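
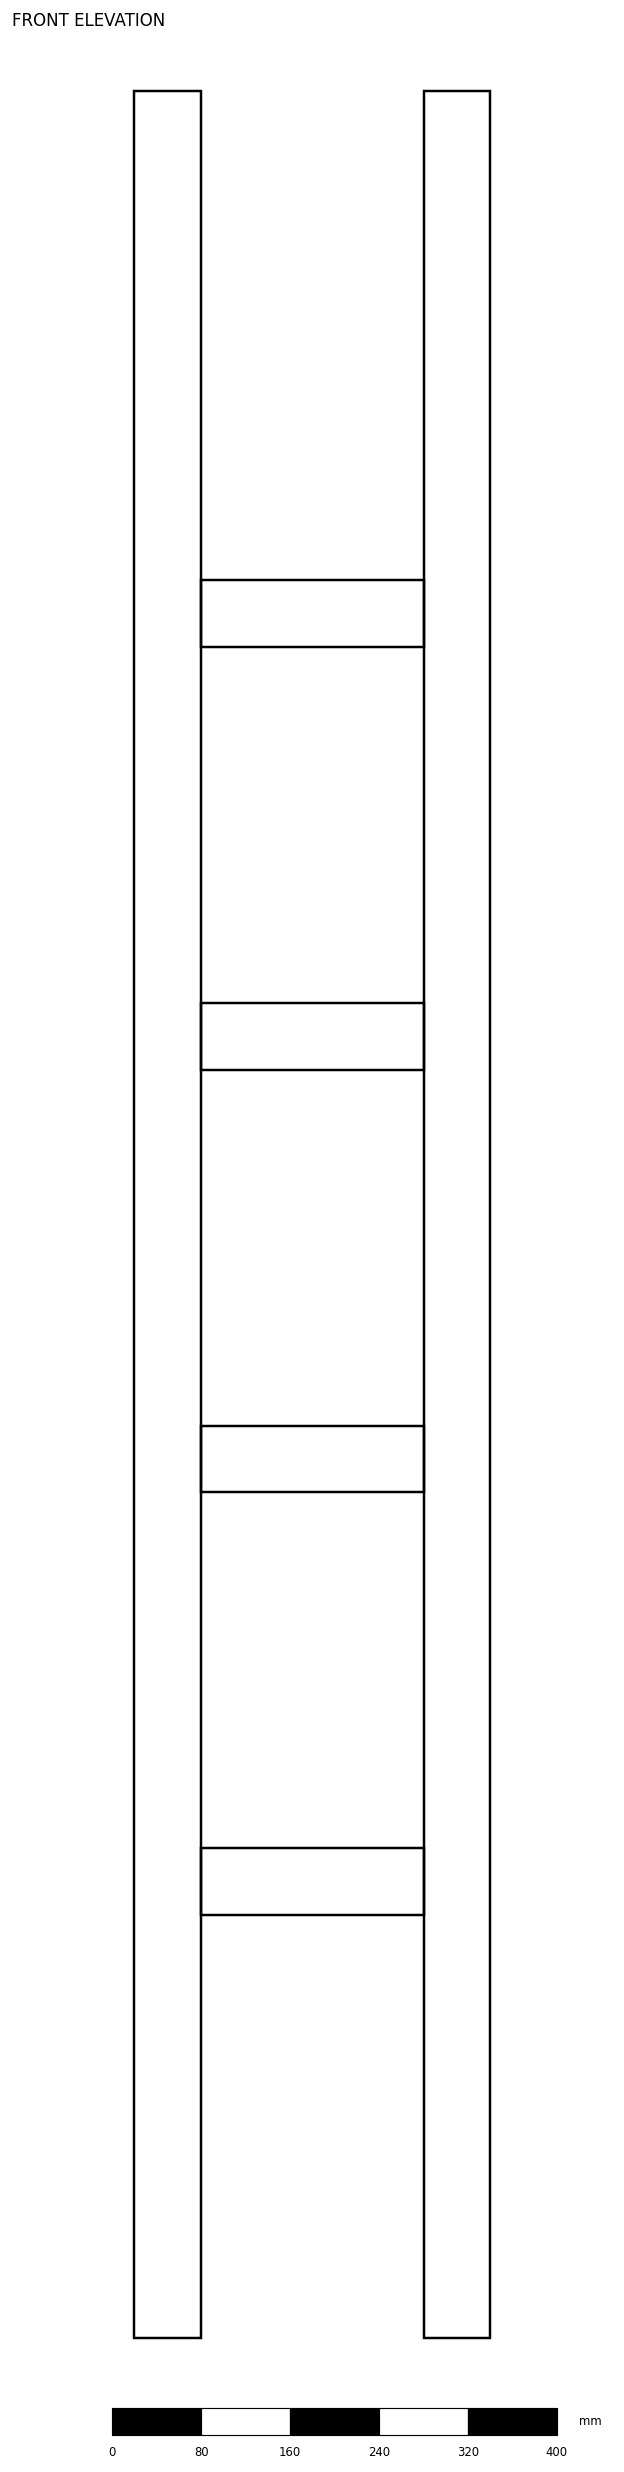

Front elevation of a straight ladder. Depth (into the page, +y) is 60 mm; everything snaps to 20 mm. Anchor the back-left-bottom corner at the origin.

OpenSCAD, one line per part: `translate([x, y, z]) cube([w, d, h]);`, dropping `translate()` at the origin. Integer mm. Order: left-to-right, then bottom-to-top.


cube([60, 60, 2020]);
translate([60, 0, 380]) cube([200, 60, 60]);
translate([60, 0, 760]) cube([200, 60, 60]);
translate([60, 0, 1140]) cube([200, 60, 60]);
translate([60, 0, 1520]) cube([200, 60, 60]);
translate([260, 0, 0]) cube([60, 60, 2020]);


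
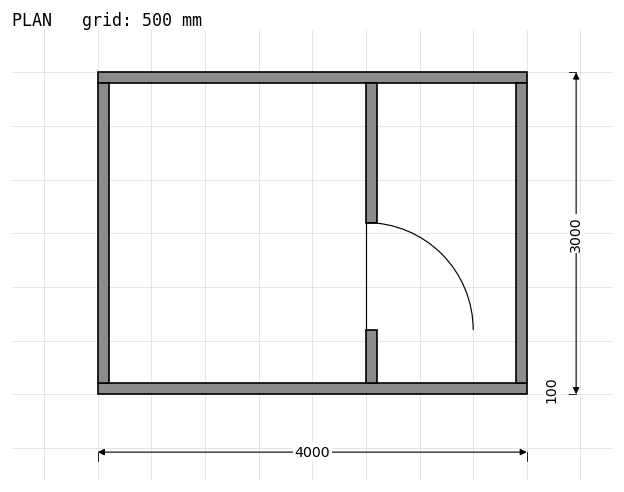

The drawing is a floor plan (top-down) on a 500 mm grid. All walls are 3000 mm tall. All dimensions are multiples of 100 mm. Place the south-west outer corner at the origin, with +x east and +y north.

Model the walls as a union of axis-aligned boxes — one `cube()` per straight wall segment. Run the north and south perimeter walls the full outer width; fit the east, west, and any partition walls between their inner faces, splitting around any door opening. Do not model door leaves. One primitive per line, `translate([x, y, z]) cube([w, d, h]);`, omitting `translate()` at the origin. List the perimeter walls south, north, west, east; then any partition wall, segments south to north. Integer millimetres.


cube([4000, 100, 3000]);
translate([0, 2900, 0]) cube([4000, 100, 3000]);
translate([0, 100, 0]) cube([100, 2800, 3000]);
translate([3900, 100, 0]) cube([100, 2800, 3000]);
translate([2500, 100, 0]) cube([100, 500, 3000]);
translate([2500, 1600, 0]) cube([100, 1300, 3000]);


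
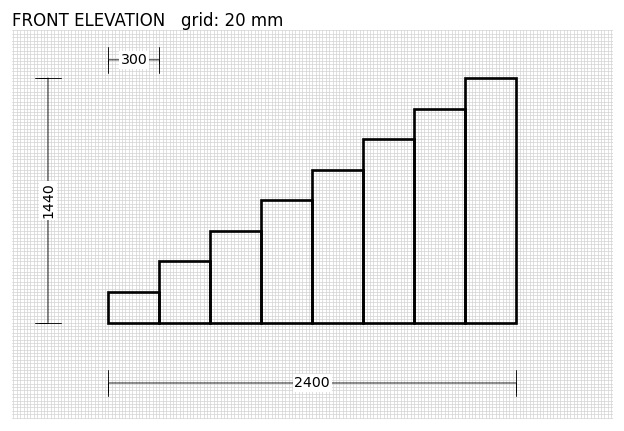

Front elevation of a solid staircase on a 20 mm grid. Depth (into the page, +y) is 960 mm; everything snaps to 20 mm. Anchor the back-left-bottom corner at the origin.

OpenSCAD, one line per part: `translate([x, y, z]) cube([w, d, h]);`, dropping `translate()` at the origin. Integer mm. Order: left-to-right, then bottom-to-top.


cube([300, 960, 180]);
translate([300, 0, 0]) cube([300, 960, 360]);
translate([600, 0, 0]) cube([300, 960, 540]);
translate([900, 0, 0]) cube([300, 960, 720]);
translate([1200, 0, 0]) cube([300, 960, 900]);
translate([1500, 0, 0]) cube([300, 960, 1080]);
translate([1800, 0, 0]) cube([300, 960, 1260]);
translate([2100, 0, 0]) cube([300, 960, 1440]);


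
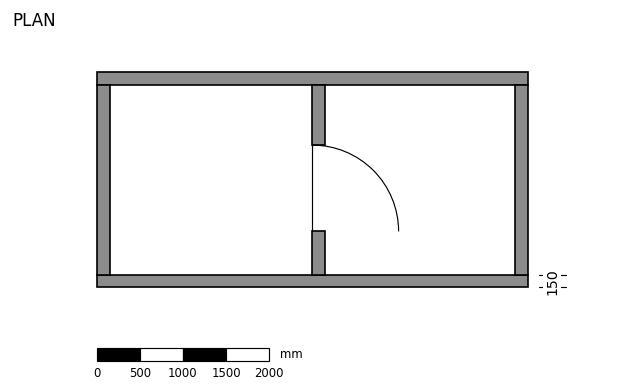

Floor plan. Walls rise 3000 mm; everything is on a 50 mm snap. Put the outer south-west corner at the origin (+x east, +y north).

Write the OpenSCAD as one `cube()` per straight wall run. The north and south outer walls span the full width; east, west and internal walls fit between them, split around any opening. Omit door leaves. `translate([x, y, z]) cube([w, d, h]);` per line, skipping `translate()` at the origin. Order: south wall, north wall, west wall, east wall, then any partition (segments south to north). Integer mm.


cube([5000, 150, 3000]);
translate([0, 2350, 0]) cube([5000, 150, 3000]);
translate([0, 150, 0]) cube([150, 2200, 3000]);
translate([4850, 150, 0]) cube([150, 2200, 3000]);
translate([2500, 150, 0]) cube([150, 500, 3000]);
translate([2500, 1650, 0]) cube([150, 700, 3000]);


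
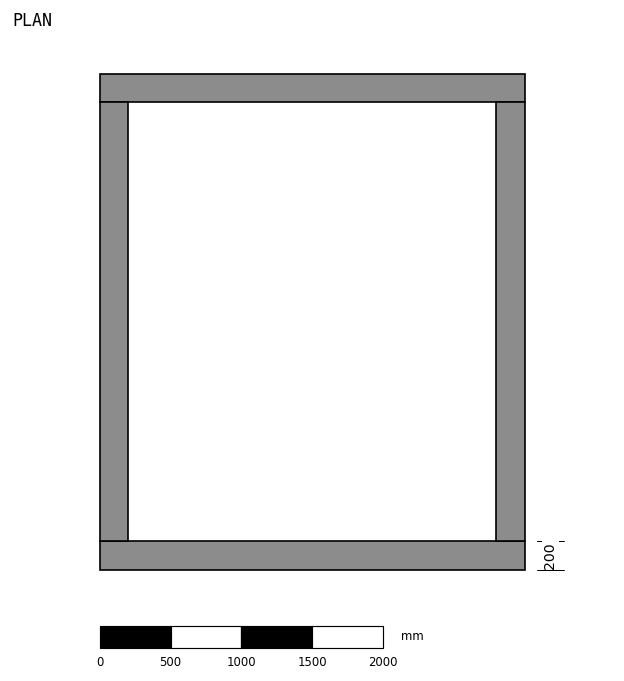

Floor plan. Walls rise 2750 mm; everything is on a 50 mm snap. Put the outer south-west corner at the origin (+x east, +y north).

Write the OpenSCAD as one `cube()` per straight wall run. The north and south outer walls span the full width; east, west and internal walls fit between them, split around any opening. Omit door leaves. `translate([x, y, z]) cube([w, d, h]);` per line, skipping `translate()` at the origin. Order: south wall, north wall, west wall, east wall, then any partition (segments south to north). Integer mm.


cube([3000, 200, 2750]);
translate([0, 3300, 0]) cube([3000, 200, 2750]);
translate([0, 200, 0]) cube([200, 3100, 2750]);
translate([2800, 200, 0]) cube([200, 3100, 2750]);


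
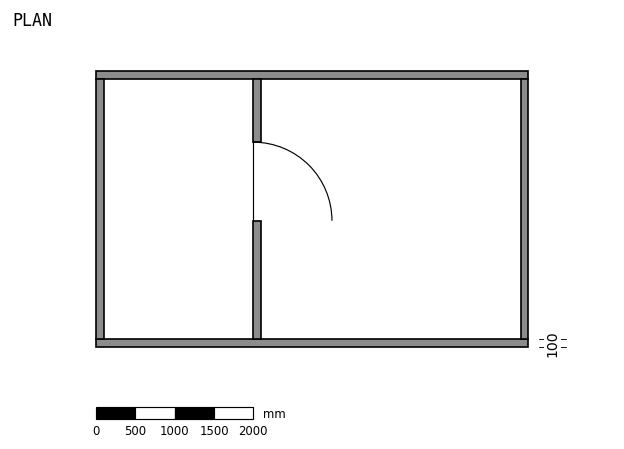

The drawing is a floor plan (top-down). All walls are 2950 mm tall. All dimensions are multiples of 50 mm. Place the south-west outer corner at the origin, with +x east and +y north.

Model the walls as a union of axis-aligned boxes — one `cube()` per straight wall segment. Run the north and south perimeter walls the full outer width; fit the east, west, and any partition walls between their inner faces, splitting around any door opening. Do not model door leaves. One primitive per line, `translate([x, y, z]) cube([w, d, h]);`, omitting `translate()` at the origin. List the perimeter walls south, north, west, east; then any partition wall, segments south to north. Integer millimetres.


cube([5500, 100, 2950]);
translate([0, 3400, 0]) cube([5500, 100, 2950]);
translate([0, 100, 0]) cube([100, 3300, 2950]);
translate([5400, 100, 0]) cube([100, 3300, 2950]);
translate([2000, 100, 0]) cube([100, 1500, 2950]);
translate([2000, 2600, 0]) cube([100, 800, 2950]);


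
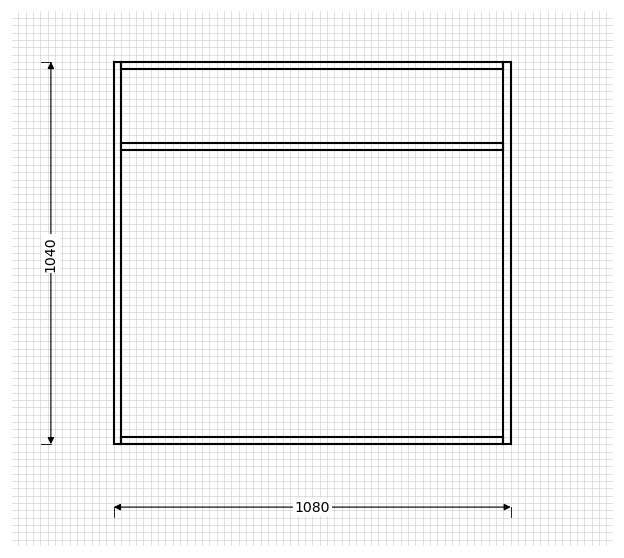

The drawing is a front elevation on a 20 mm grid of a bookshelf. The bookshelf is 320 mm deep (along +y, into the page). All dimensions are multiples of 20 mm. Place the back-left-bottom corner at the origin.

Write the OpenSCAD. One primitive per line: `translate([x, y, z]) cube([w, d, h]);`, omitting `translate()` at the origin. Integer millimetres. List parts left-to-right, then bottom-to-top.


cube([20, 320, 1040]);
translate([20, 0, 0]) cube([1040, 320, 20]);
translate([20, 0, 800]) cube([1040, 320, 20]);
translate([20, 0, 1020]) cube([1040, 320, 20]);
translate([1060, 0, 0]) cube([20, 320, 1040]);


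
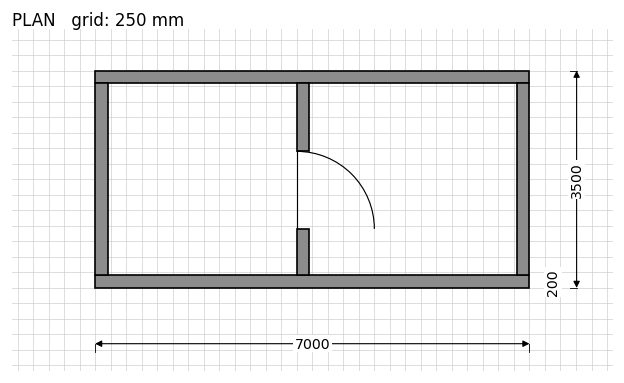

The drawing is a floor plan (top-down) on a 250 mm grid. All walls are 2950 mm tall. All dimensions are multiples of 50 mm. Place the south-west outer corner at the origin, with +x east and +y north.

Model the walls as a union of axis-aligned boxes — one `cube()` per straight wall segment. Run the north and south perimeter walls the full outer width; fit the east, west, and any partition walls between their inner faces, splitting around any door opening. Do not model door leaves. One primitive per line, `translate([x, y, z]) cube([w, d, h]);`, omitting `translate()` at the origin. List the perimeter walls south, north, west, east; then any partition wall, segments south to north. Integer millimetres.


cube([7000, 200, 2950]);
translate([0, 3300, 0]) cube([7000, 200, 2950]);
translate([0, 200, 0]) cube([200, 3100, 2950]);
translate([6800, 200, 0]) cube([200, 3100, 2950]);
translate([3250, 200, 0]) cube([200, 750, 2950]);
translate([3250, 2200, 0]) cube([200, 1100, 2950]);


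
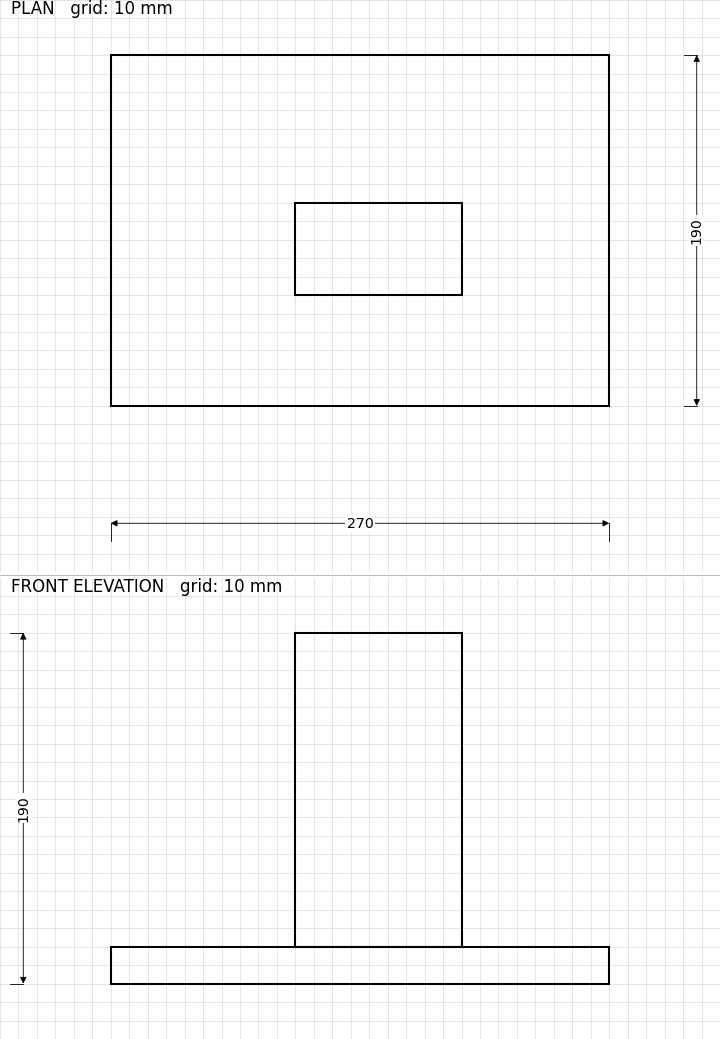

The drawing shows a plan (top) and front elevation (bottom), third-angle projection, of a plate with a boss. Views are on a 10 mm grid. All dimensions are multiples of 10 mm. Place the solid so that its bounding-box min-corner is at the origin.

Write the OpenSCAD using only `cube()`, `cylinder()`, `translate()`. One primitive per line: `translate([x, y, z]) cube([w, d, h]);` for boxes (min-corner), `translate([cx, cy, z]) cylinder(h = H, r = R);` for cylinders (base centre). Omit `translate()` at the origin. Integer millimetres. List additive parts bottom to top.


cube([270, 190, 20]);
translate([100, 60, 20]) cube([90, 50, 170]);


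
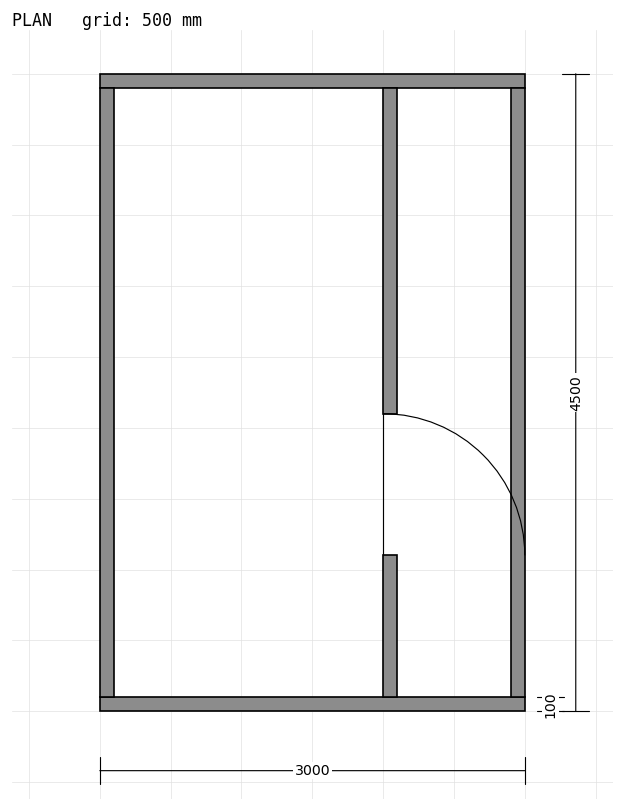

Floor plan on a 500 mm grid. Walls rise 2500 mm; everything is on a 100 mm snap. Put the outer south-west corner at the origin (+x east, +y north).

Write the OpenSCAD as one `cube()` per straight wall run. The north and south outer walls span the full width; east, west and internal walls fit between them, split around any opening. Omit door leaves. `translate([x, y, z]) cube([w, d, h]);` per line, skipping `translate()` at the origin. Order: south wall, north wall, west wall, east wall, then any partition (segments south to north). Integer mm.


cube([3000, 100, 2500]);
translate([0, 4400, 0]) cube([3000, 100, 2500]);
translate([0, 100, 0]) cube([100, 4300, 2500]);
translate([2900, 100, 0]) cube([100, 4300, 2500]);
translate([2000, 100, 0]) cube([100, 1000, 2500]);
translate([2000, 2100, 0]) cube([100, 2300, 2500]);


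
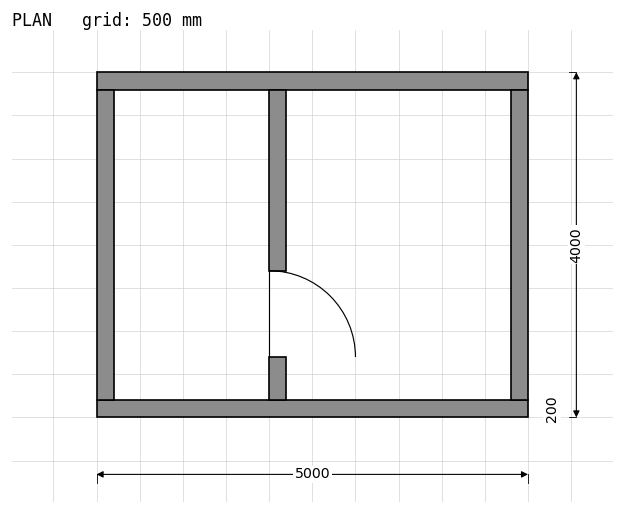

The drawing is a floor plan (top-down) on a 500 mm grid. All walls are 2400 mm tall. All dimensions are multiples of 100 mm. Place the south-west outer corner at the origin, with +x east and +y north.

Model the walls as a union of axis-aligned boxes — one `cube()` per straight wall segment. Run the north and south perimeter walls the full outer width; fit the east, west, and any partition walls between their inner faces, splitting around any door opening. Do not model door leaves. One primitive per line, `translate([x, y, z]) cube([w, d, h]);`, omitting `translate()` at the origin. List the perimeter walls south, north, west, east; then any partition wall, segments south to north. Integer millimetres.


cube([5000, 200, 2400]);
translate([0, 3800, 0]) cube([5000, 200, 2400]);
translate([0, 200, 0]) cube([200, 3600, 2400]);
translate([4800, 200, 0]) cube([200, 3600, 2400]);
translate([2000, 200, 0]) cube([200, 500, 2400]);
translate([2000, 1700, 0]) cube([200, 2100, 2400]);


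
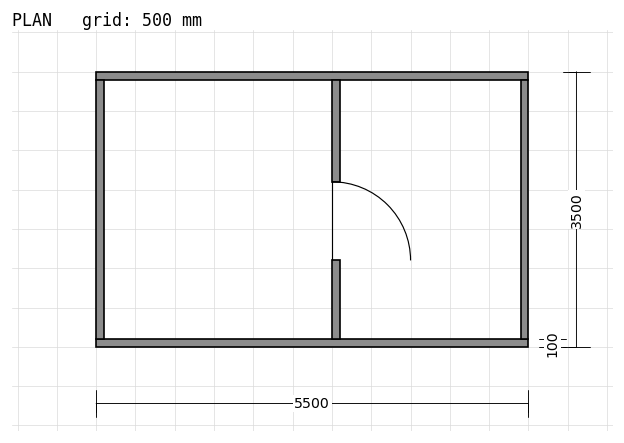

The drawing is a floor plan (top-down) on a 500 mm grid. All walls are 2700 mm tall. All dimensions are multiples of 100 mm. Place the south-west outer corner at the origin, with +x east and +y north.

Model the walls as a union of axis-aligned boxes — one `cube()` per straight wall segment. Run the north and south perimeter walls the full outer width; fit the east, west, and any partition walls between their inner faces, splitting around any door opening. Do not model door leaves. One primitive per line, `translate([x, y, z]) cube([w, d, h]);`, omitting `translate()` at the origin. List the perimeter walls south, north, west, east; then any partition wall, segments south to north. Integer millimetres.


cube([5500, 100, 2700]);
translate([0, 3400, 0]) cube([5500, 100, 2700]);
translate([0, 100, 0]) cube([100, 3300, 2700]);
translate([5400, 100, 0]) cube([100, 3300, 2700]);
translate([3000, 100, 0]) cube([100, 1000, 2700]);
translate([3000, 2100, 0]) cube([100, 1300, 2700]);


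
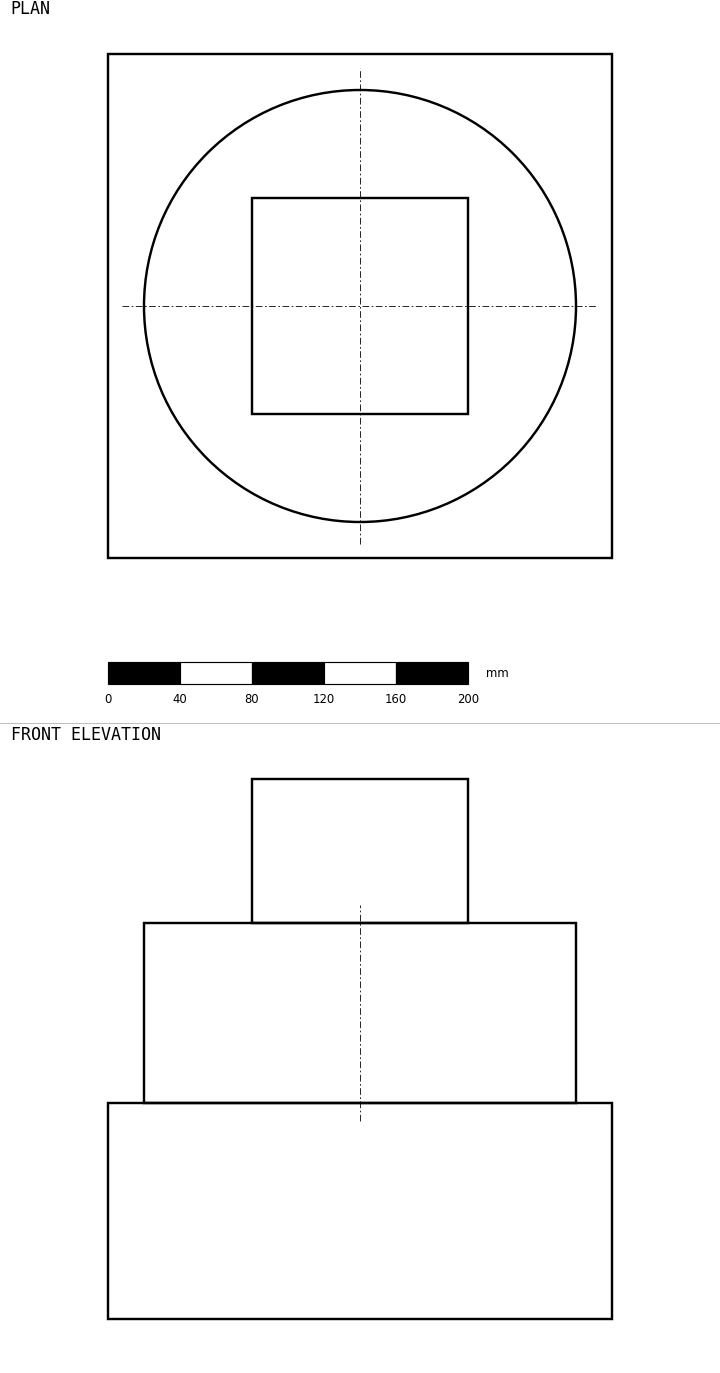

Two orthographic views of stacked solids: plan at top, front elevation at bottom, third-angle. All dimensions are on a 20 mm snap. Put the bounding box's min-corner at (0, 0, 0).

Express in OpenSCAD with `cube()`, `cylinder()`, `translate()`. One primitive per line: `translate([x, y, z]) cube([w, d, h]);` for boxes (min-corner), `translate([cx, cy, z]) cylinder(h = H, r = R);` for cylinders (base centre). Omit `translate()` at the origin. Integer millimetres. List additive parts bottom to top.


cube([280, 280, 120]);
translate([140, 140, 120]) cylinder(h = 100, r = 120);
translate([80, 80, 220]) cube([120, 120, 80]);


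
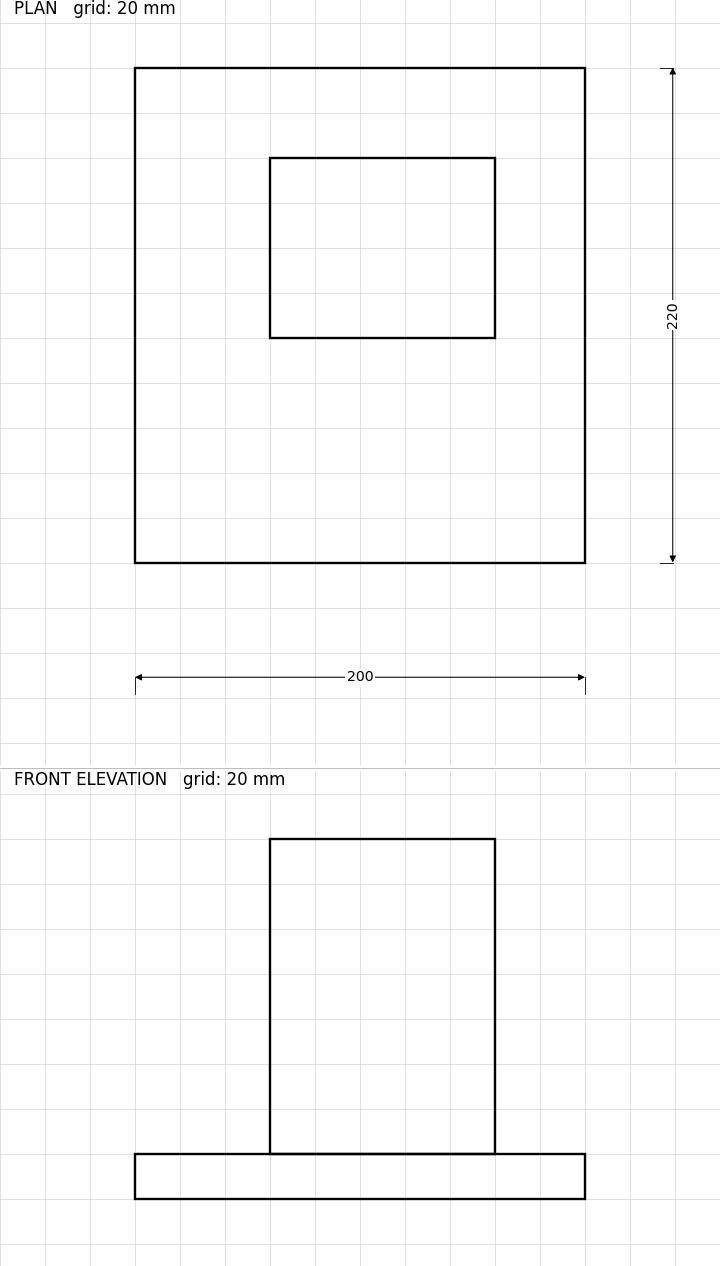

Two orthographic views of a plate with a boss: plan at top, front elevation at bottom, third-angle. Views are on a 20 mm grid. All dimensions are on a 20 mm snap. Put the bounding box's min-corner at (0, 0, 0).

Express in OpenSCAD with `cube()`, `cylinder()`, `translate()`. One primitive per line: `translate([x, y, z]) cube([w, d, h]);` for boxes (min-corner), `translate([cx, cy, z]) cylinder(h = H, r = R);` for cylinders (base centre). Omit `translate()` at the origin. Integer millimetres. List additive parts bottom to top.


cube([200, 220, 20]);
translate([60, 100, 20]) cube([100, 80, 140]);


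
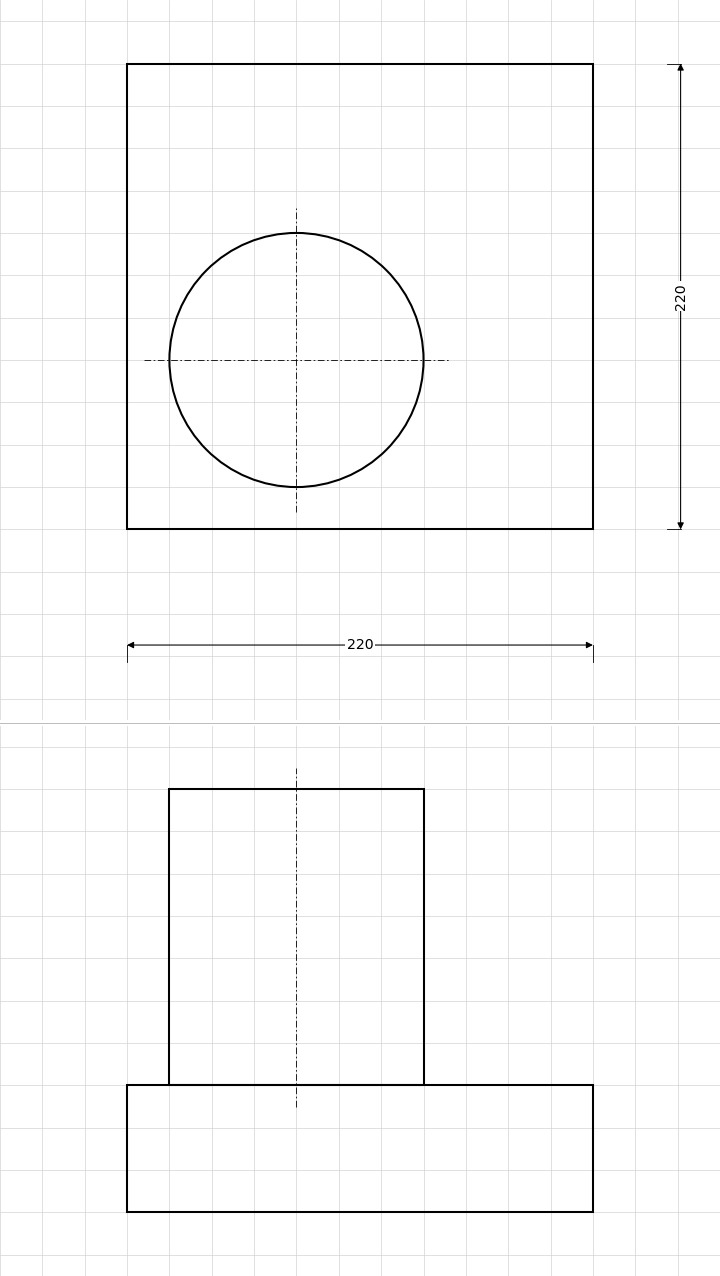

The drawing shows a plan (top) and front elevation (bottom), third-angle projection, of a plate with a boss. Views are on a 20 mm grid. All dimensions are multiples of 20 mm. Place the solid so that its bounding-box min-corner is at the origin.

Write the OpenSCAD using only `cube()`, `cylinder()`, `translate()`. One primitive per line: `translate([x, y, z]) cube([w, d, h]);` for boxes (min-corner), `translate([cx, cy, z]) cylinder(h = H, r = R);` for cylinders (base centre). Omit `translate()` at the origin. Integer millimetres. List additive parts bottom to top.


cube([220, 220, 60]);
translate([80, 80, 60]) cylinder(h = 140, r = 60);


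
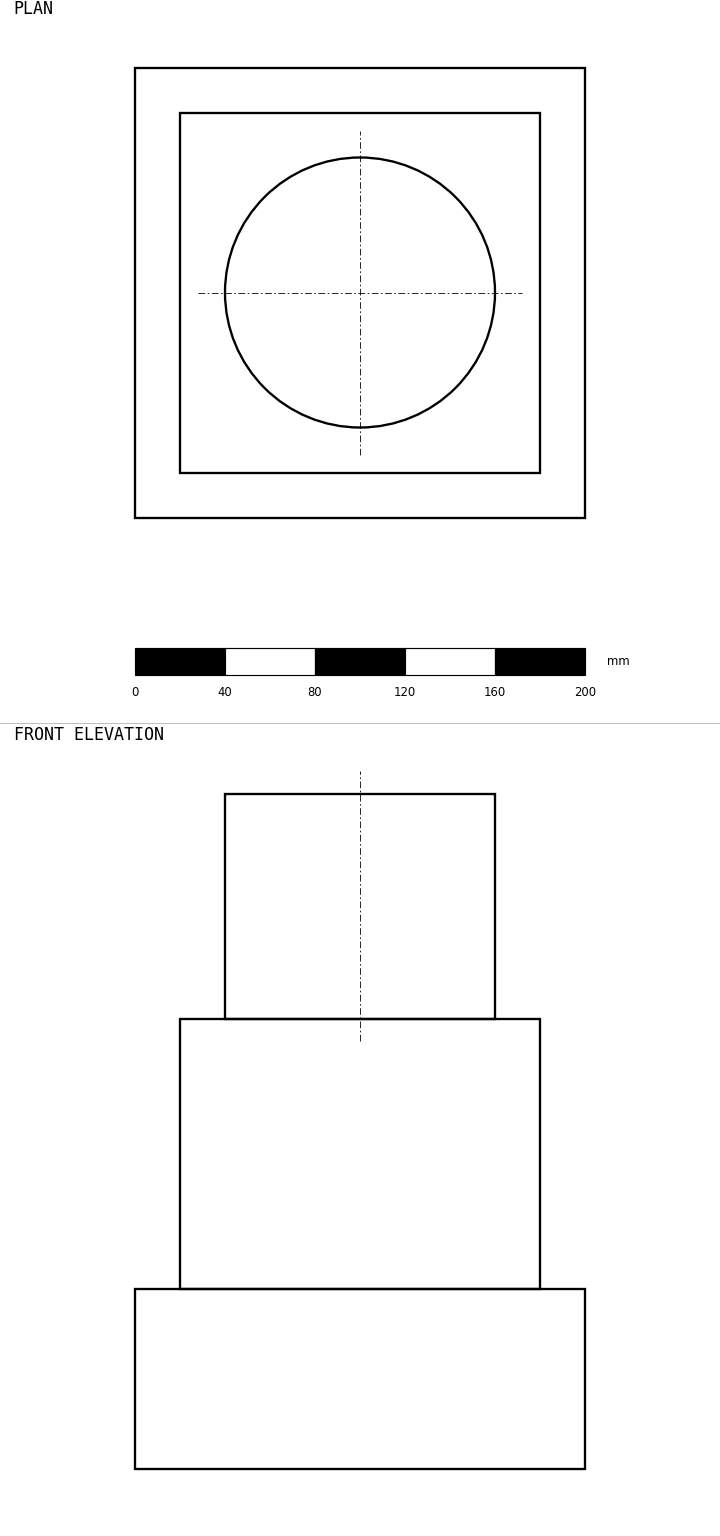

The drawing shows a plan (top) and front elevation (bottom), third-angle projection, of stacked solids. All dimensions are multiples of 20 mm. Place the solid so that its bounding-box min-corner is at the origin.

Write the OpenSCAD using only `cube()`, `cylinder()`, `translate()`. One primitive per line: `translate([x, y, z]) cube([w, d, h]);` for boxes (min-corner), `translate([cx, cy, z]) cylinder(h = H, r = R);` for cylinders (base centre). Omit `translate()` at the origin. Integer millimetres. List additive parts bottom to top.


cube([200, 200, 80]);
translate([20, 20, 80]) cube([160, 160, 120]);
translate([100, 100, 200]) cylinder(h = 100, r = 60);


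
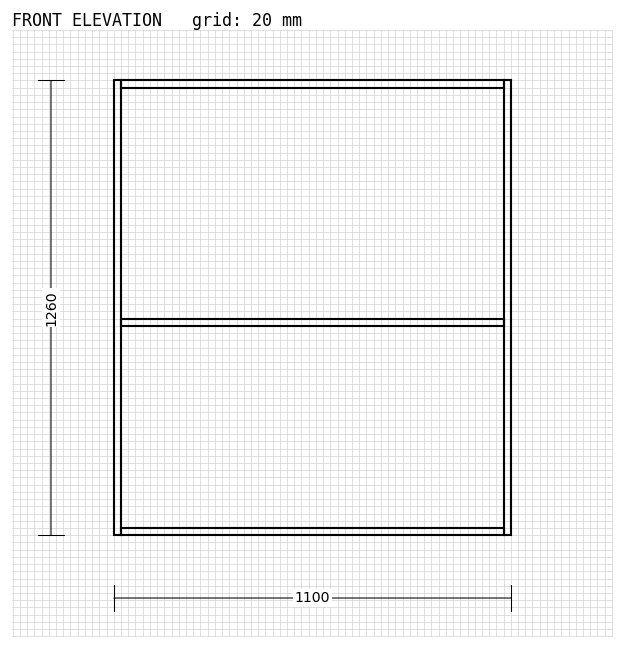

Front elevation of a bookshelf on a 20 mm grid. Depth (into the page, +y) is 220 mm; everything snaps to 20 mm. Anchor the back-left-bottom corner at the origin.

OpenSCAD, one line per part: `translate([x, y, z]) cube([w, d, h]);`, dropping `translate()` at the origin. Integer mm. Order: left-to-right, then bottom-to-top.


cube([20, 220, 1260]);
translate([20, 0, 0]) cube([1060, 220, 20]);
translate([20, 0, 580]) cube([1060, 220, 20]);
translate([20, 0, 1240]) cube([1060, 220, 20]);
translate([1080, 0, 0]) cube([20, 220, 1260]);


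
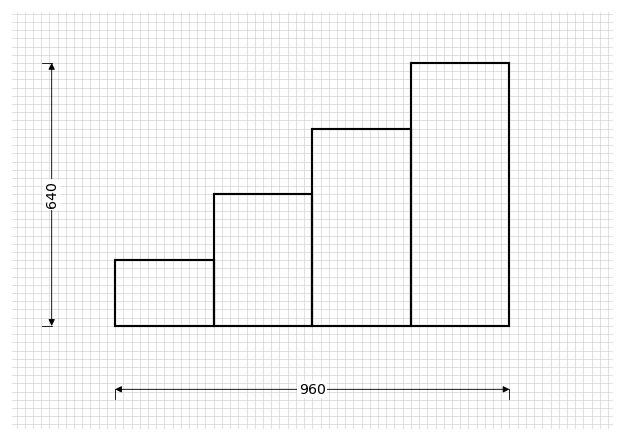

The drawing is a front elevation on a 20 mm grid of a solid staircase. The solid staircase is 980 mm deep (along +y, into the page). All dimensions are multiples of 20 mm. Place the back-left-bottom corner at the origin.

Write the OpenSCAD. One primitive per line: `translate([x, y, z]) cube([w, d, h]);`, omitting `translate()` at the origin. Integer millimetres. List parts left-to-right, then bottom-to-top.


cube([240, 980, 160]);
translate([240, 0, 0]) cube([240, 980, 320]);
translate([480, 0, 0]) cube([240, 980, 480]);
translate([720, 0, 0]) cube([240, 980, 640]);


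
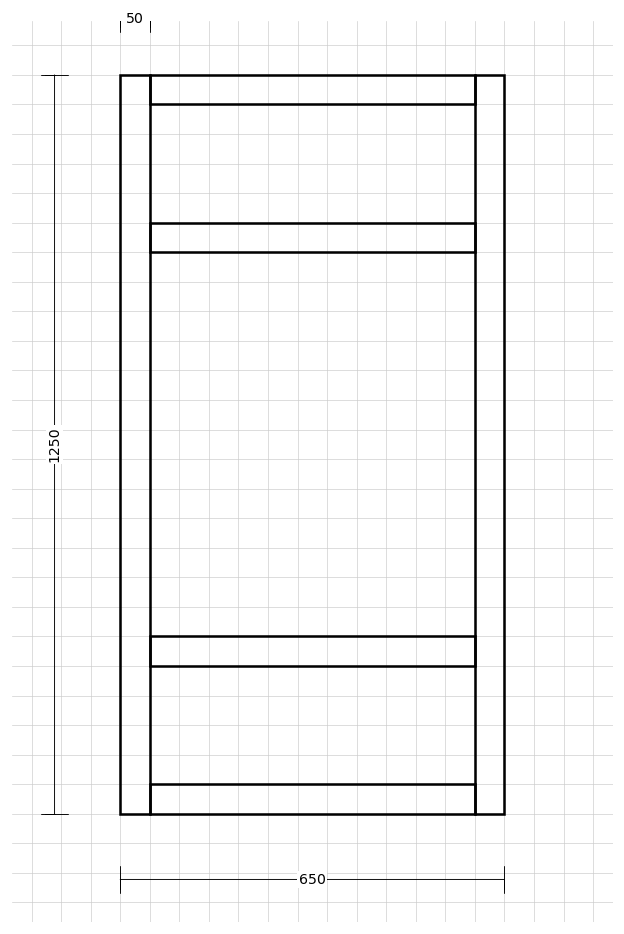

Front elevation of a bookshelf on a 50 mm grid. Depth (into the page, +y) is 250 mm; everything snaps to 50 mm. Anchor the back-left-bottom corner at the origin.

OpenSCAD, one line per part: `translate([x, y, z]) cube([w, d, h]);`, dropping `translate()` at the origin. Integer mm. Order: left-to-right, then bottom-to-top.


cube([50, 250, 1250]);
translate([50, 0, 0]) cube([550, 250, 50]);
translate([50, 0, 250]) cube([550, 250, 50]);
translate([50, 0, 950]) cube([550, 250, 50]);
translate([50, 0, 1200]) cube([550, 250, 50]);
translate([600, 0, 0]) cube([50, 250, 1250]);


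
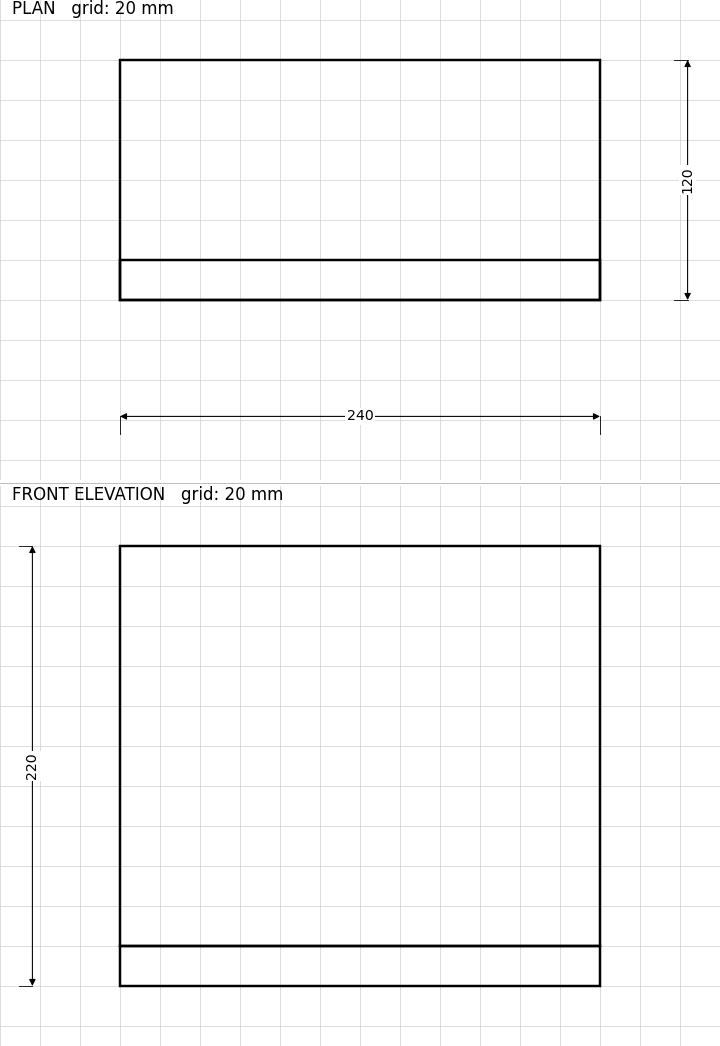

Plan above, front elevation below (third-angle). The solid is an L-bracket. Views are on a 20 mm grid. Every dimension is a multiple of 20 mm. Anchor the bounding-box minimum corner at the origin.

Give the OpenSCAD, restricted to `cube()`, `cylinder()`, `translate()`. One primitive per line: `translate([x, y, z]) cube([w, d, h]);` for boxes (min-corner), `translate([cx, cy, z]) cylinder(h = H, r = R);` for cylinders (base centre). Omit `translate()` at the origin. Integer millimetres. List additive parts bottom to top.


cube([240, 120, 20]);
translate([0, 0, 20]) cube([240, 20, 200]);


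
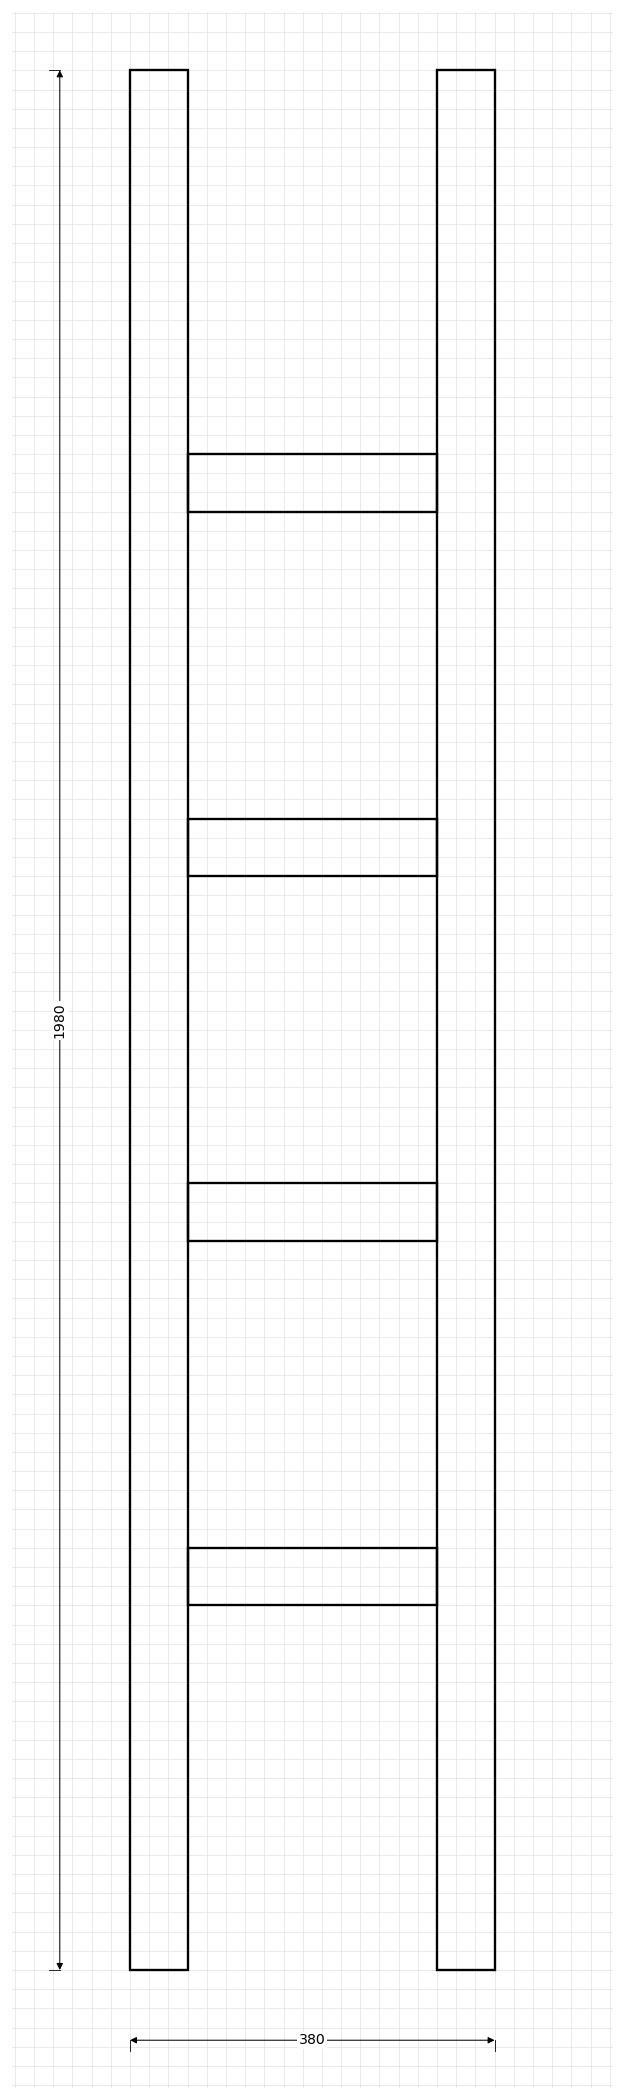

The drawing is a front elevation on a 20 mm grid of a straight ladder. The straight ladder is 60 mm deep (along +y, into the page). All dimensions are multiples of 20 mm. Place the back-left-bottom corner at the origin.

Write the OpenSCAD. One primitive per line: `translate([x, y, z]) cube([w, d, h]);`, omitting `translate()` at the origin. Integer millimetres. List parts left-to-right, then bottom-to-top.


cube([60, 60, 1980]);
translate([60, 0, 380]) cube([260, 60, 60]);
translate([60, 0, 760]) cube([260, 60, 60]);
translate([60, 0, 1140]) cube([260, 60, 60]);
translate([60, 0, 1520]) cube([260, 60, 60]);
translate([320, 0, 0]) cube([60, 60, 1980]);


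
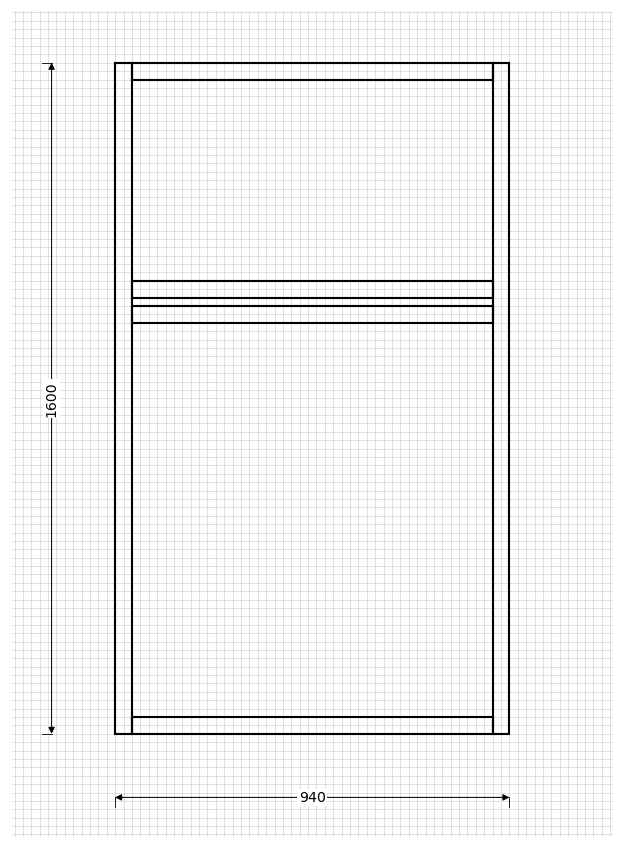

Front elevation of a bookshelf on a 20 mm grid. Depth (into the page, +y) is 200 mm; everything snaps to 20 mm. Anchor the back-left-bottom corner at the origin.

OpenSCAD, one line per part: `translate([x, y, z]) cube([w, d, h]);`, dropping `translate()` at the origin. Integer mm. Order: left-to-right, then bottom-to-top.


cube([40, 200, 1600]);
translate([40, 0, 0]) cube([860, 200, 40]);
translate([40, 0, 980]) cube([860, 200, 40]);
translate([40, 0, 1040]) cube([860, 200, 40]);
translate([40, 0, 1560]) cube([860, 200, 40]);
translate([900, 0, 0]) cube([40, 200, 1600]);


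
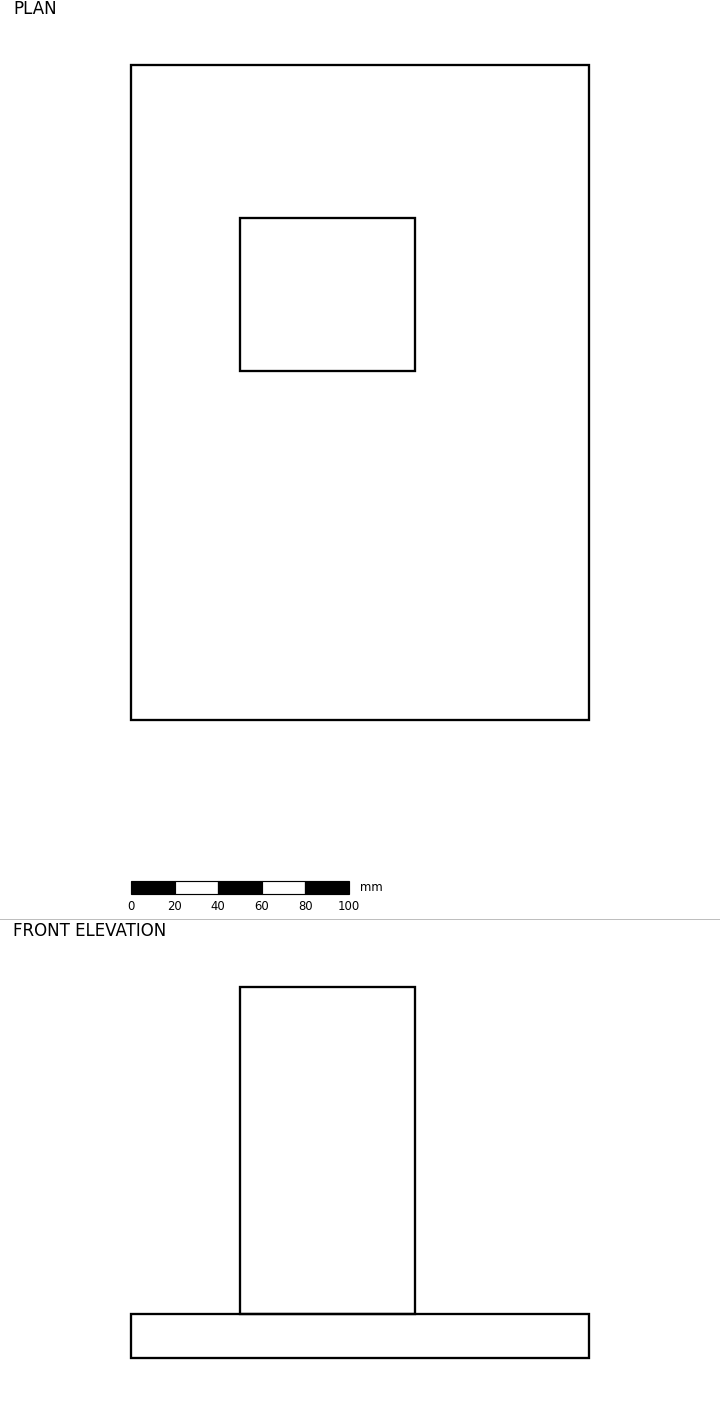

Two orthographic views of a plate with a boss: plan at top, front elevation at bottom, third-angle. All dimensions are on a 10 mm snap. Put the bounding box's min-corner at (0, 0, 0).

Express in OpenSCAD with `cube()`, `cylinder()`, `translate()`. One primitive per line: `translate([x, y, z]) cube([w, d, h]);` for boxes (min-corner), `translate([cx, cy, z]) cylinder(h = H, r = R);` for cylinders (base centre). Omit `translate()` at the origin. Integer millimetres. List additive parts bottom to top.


cube([210, 300, 20]);
translate([50, 160, 20]) cube([80, 70, 150]);


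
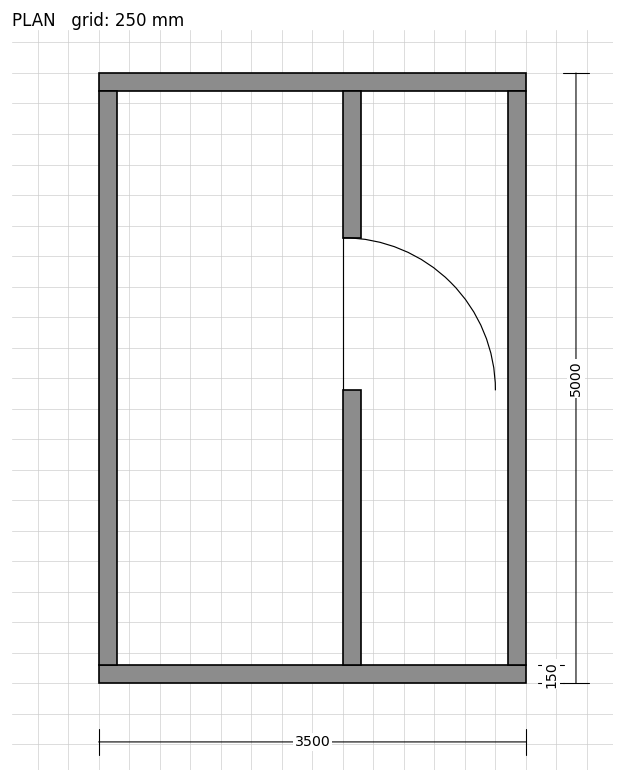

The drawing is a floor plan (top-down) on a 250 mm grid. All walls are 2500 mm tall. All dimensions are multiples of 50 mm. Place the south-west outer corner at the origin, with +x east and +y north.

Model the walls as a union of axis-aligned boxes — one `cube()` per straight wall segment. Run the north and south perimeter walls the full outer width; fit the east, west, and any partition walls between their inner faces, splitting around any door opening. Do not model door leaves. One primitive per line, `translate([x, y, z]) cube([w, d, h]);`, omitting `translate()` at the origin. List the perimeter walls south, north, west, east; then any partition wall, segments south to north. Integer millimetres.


cube([3500, 150, 2500]);
translate([0, 4850, 0]) cube([3500, 150, 2500]);
translate([0, 150, 0]) cube([150, 4700, 2500]);
translate([3350, 150, 0]) cube([150, 4700, 2500]);
translate([2000, 150, 0]) cube([150, 2250, 2500]);
translate([2000, 3650, 0]) cube([150, 1200, 2500]);


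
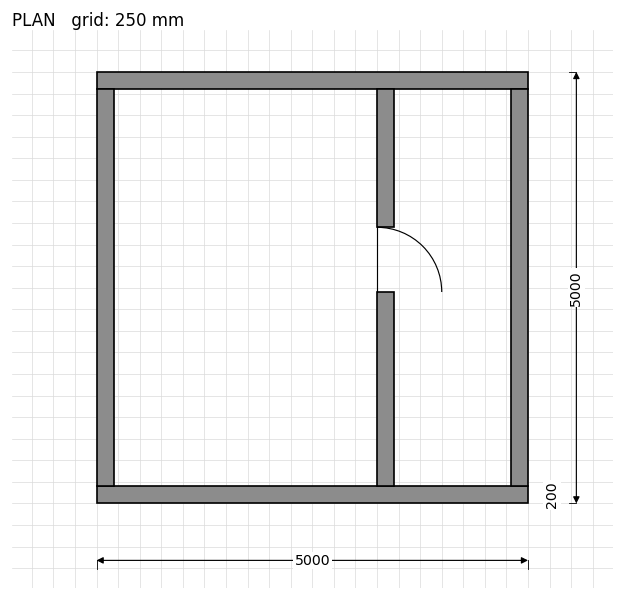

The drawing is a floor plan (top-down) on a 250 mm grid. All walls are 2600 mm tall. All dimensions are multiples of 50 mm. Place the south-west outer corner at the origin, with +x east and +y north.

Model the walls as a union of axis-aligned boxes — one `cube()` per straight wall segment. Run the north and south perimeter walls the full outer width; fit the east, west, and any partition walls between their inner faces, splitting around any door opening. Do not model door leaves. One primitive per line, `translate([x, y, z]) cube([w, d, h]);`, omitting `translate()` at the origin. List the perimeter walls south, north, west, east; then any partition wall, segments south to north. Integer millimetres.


cube([5000, 200, 2600]);
translate([0, 4800, 0]) cube([5000, 200, 2600]);
translate([0, 200, 0]) cube([200, 4600, 2600]);
translate([4800, 200, 0]) cube([200, 4600, 2600]);
translate([3250, 200, 0]) cube([200, 2250, 2600]);
translate([3250, 3200, 0]) cube([200, 1600, 2600]);


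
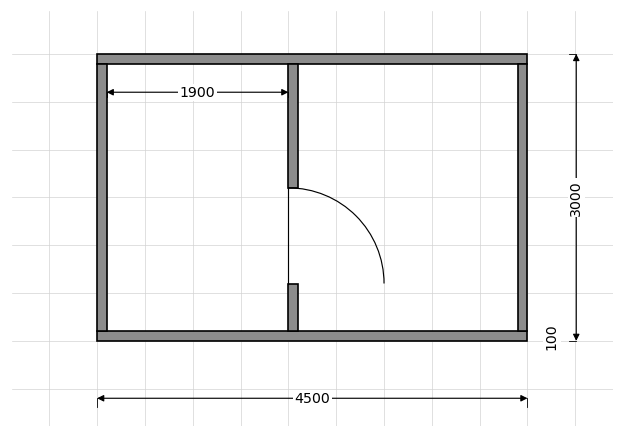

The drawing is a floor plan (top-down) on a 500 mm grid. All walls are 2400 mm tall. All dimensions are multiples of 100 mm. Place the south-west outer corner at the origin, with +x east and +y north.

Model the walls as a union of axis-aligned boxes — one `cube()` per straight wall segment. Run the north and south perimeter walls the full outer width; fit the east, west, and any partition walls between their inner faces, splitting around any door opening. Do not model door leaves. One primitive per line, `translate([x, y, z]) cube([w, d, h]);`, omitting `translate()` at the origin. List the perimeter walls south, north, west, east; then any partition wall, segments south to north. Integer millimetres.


cube([4500, 100, 2400]);
translate([0, 2900, 0]) cube([4500, 100, 2400]);
translate([0, 100, 0]) cube([100, 2800, 2400]);
translate([4400, 100, 0]) cube([100, 2800, 2400]);
translate([2000, 100, 0]) cube([100, 500, 2400]);
translate([2000, 1600, 0]) cube([100, 1300, 2400]);


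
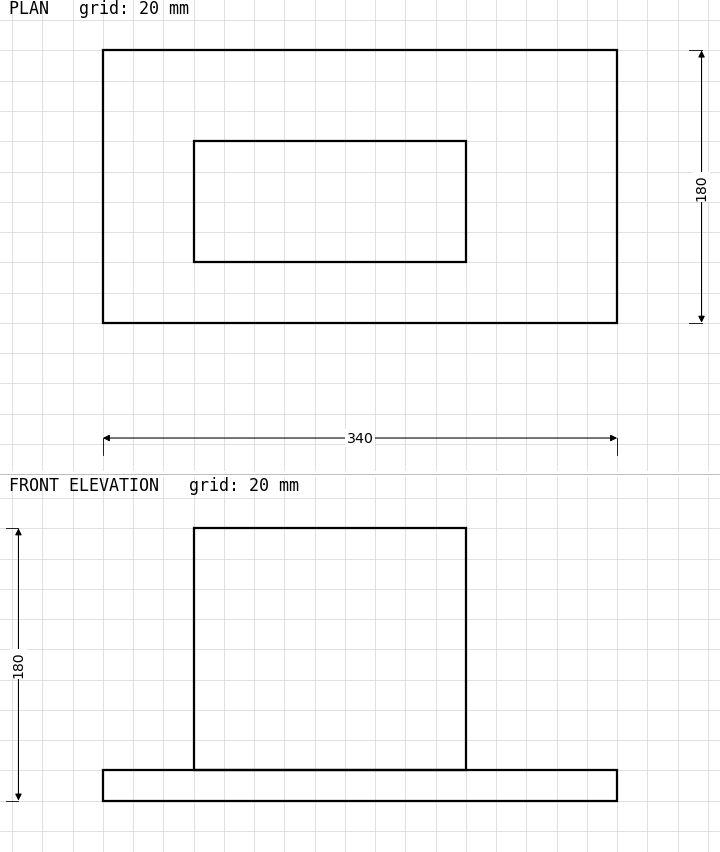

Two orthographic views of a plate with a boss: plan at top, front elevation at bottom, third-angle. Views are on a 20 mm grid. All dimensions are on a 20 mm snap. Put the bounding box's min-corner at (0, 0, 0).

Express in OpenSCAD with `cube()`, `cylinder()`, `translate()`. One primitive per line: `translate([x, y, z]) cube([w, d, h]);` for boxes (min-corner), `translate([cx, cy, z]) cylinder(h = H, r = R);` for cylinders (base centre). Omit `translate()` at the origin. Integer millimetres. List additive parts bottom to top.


cube([340, 180, 20]);
translate([60, 40, 20]) cube([180, 80, 160]);


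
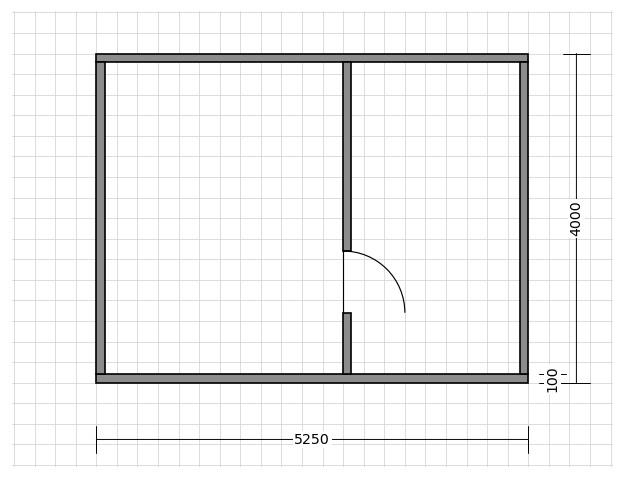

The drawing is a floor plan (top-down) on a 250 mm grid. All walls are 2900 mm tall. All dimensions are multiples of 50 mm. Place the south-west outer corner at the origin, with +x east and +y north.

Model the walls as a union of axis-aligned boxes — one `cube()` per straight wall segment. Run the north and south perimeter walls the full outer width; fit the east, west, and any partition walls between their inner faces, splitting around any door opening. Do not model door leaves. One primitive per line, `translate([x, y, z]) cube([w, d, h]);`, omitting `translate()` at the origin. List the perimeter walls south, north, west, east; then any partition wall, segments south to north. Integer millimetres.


cube([5250, 100, 2900]);
translate([0, 3900, 0]) cube([5250, 100, 2900]);
translate([0, 100, 0]) cube([100, 3800, 2900]);
translate([5150, 100, 0]) cube([100, 3800, 2900]);
translate([3000, 100, 0]) cube([100, 750, 2900]);
translate([3000, 1600, 0]) cube([100, 2300, 2900]);


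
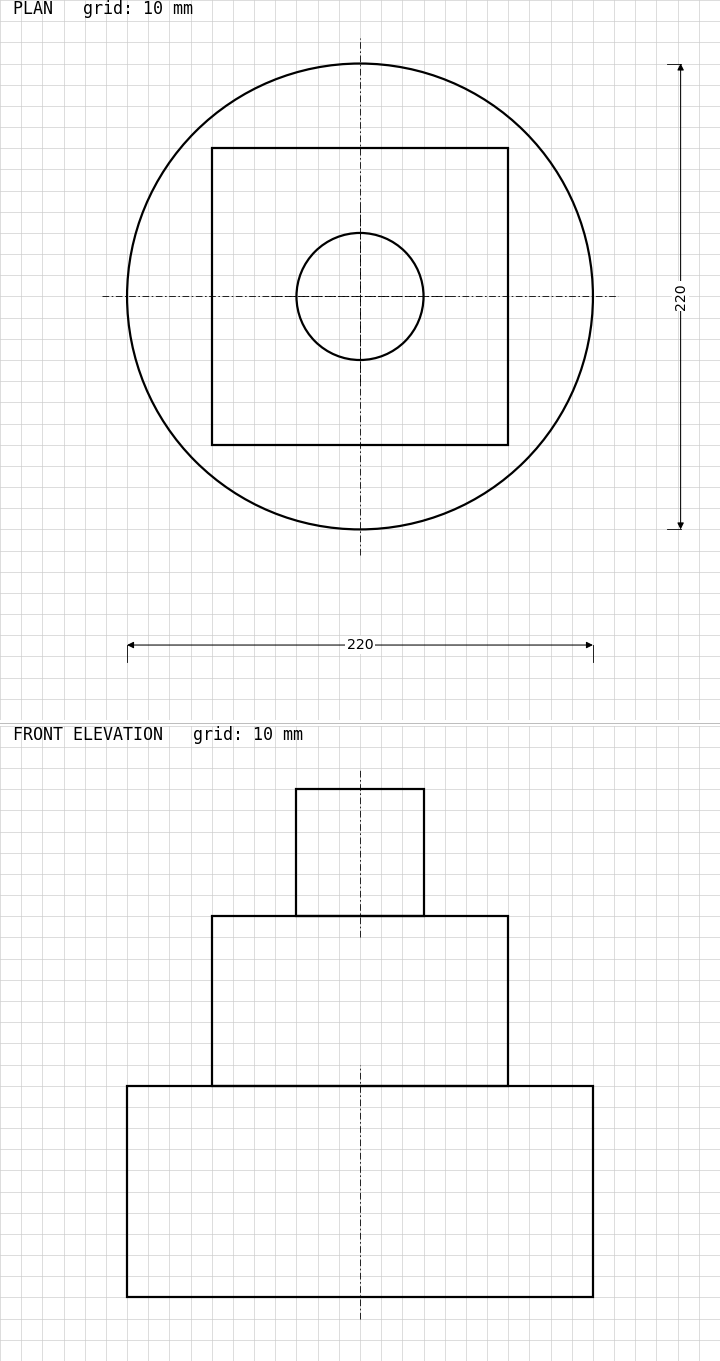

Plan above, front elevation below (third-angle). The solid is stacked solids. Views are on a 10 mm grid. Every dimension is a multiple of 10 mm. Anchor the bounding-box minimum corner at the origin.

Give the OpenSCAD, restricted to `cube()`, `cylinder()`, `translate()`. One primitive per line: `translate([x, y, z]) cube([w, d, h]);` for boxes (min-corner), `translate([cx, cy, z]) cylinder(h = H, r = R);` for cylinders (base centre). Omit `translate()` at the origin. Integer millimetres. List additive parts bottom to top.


translate([110, 110, 0]) cylinder(h = 100, r = 110);
translate([40, 40, 100]) cube([140, 140, 80]);
translate([110, 110, 180]) cylinder(h = 60, r = 30);


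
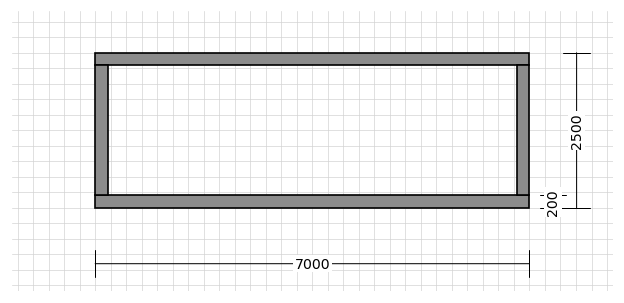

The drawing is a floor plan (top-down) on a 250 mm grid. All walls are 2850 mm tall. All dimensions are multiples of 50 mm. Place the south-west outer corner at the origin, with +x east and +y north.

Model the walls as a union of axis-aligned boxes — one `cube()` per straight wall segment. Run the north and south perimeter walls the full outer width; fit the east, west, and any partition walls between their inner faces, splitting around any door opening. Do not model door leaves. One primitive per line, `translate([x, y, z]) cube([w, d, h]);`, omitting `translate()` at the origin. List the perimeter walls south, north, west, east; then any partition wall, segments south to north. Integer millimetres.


cube([7000, 200, 2850]);
translate([0, 2300, 0]) cube([7000, 200, 2850]);
translate([0, 200, 0]) cube([200, 2100, 2850]);
translate([6800, 200, 0]) cube([200, 2100, 2850]);


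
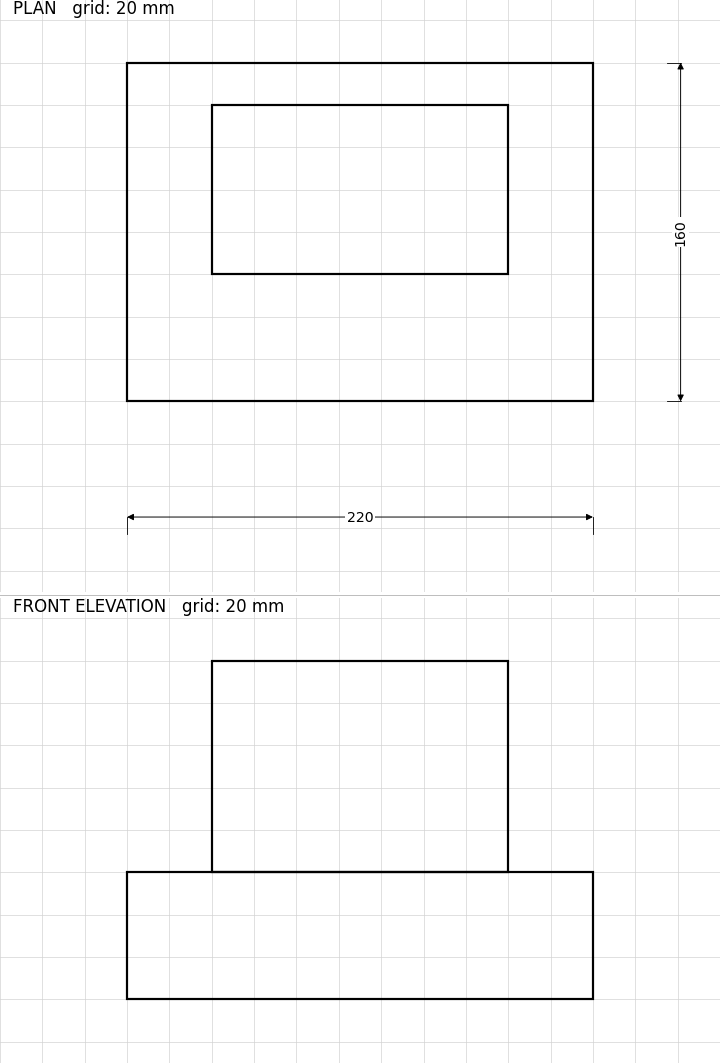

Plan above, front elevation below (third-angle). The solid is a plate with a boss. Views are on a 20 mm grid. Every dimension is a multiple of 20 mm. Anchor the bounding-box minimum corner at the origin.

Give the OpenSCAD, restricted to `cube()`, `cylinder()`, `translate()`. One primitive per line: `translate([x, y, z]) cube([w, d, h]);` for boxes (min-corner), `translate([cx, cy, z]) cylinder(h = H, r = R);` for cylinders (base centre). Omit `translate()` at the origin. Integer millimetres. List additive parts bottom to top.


cube([220, 160, 60]);
translate([40, 60, 60]) cube([140, 80, 100]);


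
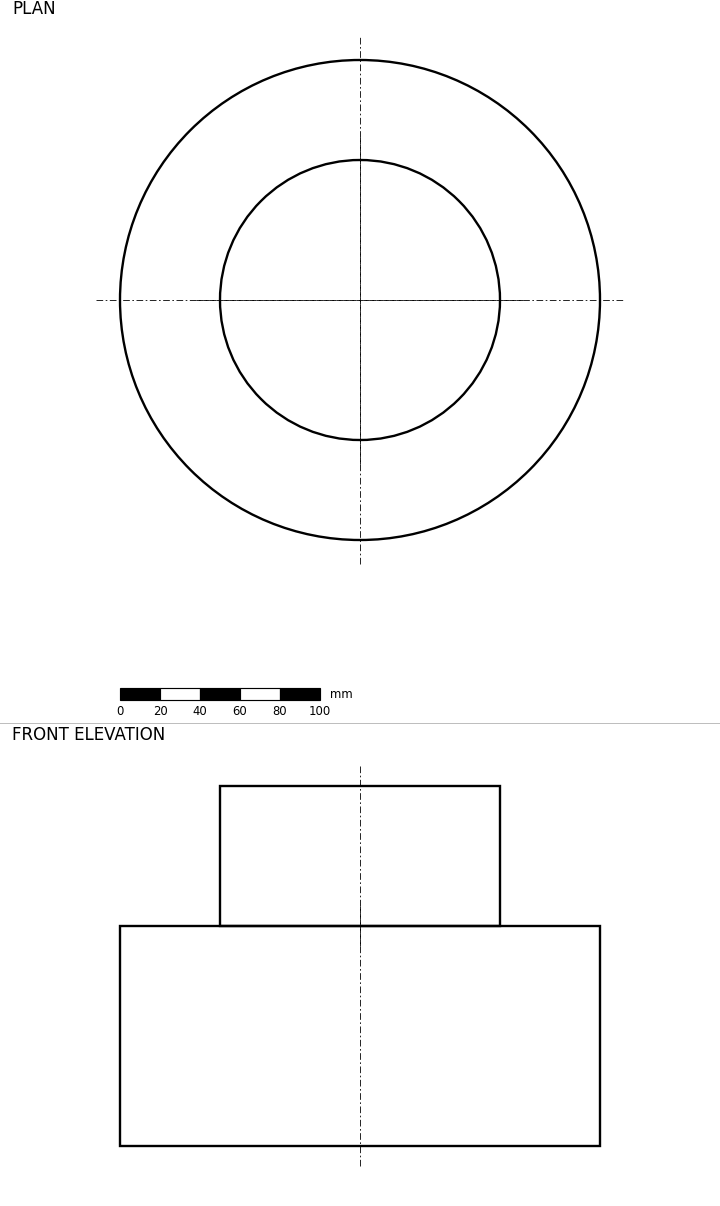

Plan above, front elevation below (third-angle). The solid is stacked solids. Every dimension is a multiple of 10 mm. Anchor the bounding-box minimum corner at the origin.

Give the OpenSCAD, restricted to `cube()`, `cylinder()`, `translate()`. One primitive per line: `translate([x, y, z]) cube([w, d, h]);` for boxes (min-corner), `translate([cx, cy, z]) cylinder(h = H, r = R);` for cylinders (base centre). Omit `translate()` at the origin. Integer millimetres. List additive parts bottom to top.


translate([120, 120, 0]) cylinder(h = 110, r = 120);
translate([120, 120, 110]) cylinder(h = 70, r = 70);


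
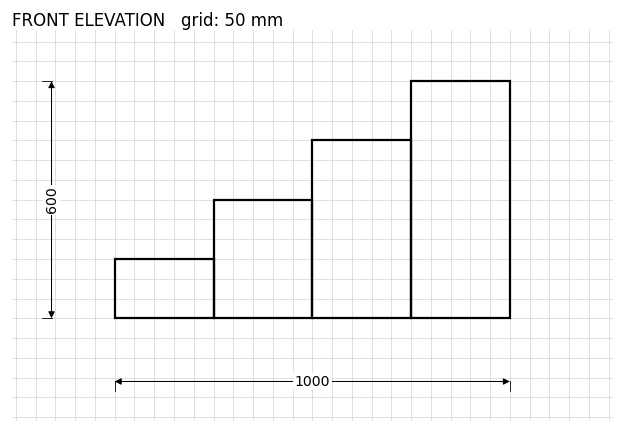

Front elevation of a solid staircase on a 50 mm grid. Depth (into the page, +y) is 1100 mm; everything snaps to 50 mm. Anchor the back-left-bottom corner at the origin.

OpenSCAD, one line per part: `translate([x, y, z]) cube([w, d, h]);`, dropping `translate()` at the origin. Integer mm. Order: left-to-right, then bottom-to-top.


cube([250, 1100, 150]);
translate([250, 0, 0]) cube([250, 1100, 300]);
translate([500, 0, 0]) cube([250, 1100, 450]);
translate([750, 0, 0]) cube([250, 1100, 600]);


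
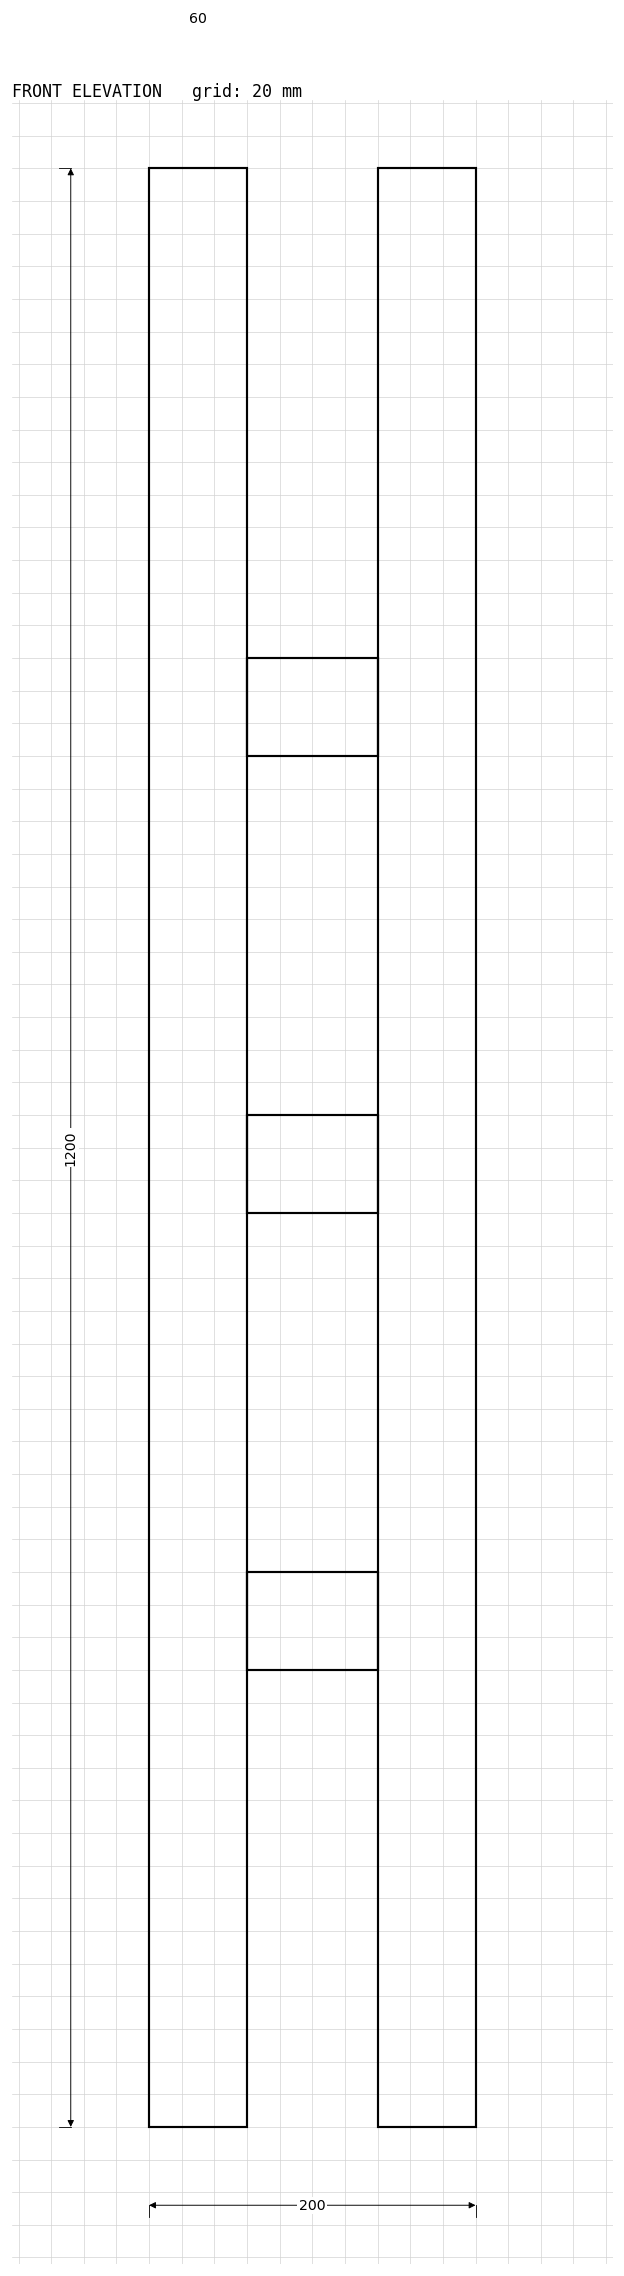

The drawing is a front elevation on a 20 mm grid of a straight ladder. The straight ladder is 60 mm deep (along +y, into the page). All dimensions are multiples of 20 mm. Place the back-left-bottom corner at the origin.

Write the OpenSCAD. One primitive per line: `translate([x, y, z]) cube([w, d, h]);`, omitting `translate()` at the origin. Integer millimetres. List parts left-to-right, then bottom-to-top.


cube([60, 60, 1200]);
translate([60, 0, 280]) cube([80, 60, 60]);
translate([60, 0, 560]) cube([80, 60, 60]);
translate([60, 0, 840]) cube([80, 60, 60]);
translate([140, 0, 0]) cube([60, 60, 1200]);


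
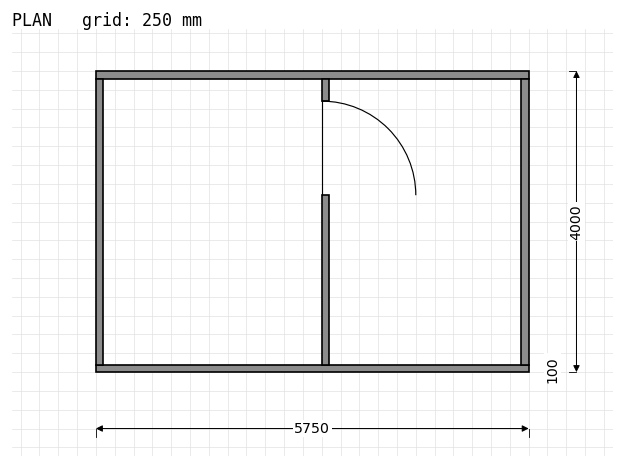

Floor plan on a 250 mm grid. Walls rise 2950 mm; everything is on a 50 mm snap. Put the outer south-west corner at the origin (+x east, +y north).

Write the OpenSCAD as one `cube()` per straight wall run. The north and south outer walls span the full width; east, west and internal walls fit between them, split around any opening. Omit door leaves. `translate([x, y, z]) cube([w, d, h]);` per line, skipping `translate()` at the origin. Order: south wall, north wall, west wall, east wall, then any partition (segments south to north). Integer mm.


cube([5750, 100, 2950]);
translate([0, 3900, 0]) cube([5750, 100, 2950]);
translate([0, 100, 0]) cube([100, 3800, 2950]);
translate([5650, 100, 0]) cube([100, 3800, 2950]);
translate([3000, 100, 0]) cube([100, 2250, 2950]);
translate([3000, 3600, 0]) cube([100, 300, 2950]);


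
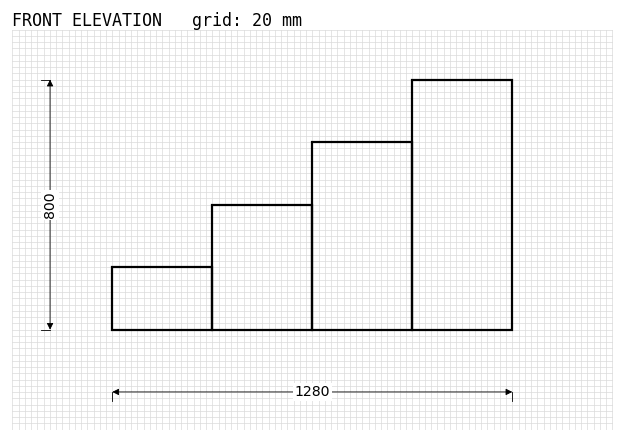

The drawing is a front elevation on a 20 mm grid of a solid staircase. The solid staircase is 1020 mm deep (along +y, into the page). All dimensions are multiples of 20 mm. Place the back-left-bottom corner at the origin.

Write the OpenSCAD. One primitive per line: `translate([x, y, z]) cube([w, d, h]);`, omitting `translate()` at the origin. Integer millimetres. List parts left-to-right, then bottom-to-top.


cube([320, 1020, 200]);
translate([320, 0, 0]) cube([320, 1020, 400]);
translate([640, 0, 0]) cube([320, 1020, 600]);
translate([960, 0, 0]) cube([320, 1020, 800]);
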